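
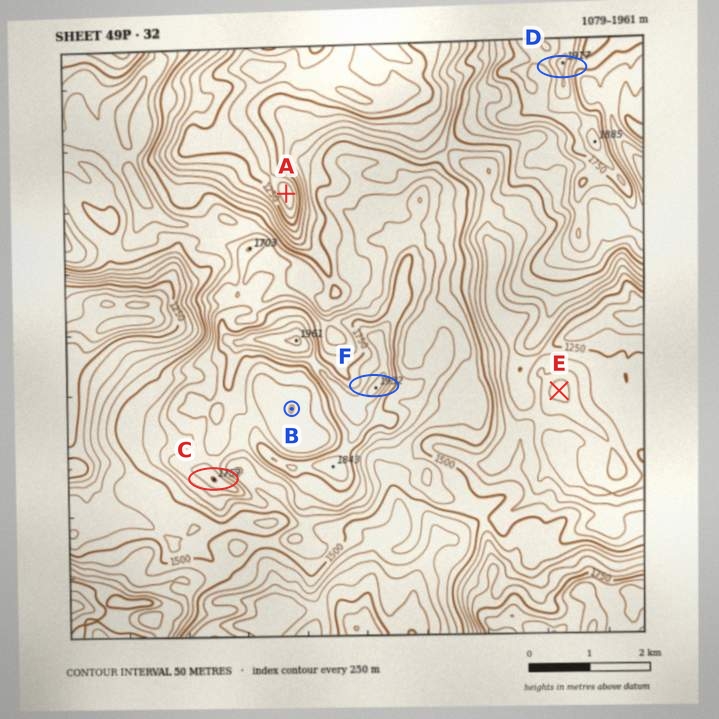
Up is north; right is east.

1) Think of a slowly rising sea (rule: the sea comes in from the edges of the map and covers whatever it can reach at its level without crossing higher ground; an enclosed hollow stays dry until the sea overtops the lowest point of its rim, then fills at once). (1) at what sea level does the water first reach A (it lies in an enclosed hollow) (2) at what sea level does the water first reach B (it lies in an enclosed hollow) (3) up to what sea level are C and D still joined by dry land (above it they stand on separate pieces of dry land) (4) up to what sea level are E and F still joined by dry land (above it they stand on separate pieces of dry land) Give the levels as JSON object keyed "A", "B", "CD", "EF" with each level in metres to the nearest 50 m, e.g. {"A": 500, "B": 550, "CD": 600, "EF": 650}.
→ {"A": 1200, "B": 1700, "CD": 1450, "EF": 1350}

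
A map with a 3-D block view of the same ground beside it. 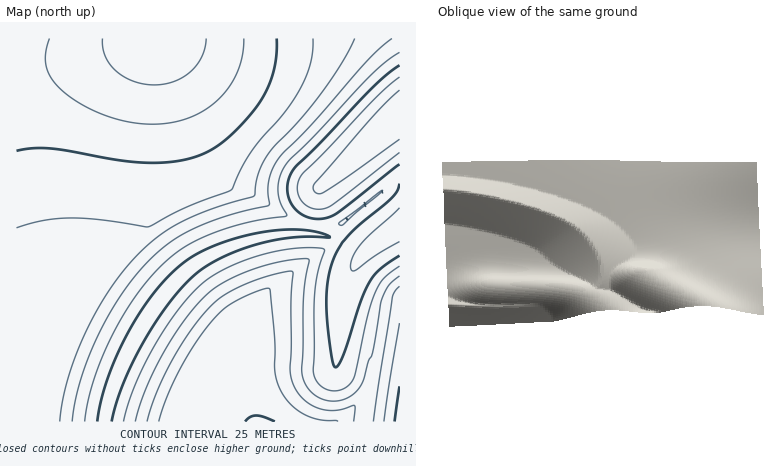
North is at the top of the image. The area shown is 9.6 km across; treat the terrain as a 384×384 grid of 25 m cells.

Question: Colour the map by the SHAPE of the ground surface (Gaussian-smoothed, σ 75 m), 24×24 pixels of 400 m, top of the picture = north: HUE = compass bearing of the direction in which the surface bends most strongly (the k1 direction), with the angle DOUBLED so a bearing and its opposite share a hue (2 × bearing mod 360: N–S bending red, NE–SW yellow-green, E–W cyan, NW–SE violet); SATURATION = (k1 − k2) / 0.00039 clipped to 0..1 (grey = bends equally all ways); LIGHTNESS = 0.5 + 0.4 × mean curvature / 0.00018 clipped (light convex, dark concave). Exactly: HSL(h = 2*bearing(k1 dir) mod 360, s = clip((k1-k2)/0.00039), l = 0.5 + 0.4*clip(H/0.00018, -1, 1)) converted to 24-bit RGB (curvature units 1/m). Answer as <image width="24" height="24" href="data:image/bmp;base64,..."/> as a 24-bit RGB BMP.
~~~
<image width="24" height="24" href="data:image/bmp;base64,Qk32BgAAAAAAADYAAAAoAAAAGAAAABgAAAABABgAAAAAAMAGAAATCwAAEwsAAAAAAAAAAAAAgICAT1t/QVWFgIOLgIWL/+zMj4RxgXxyaX12J05rgYF/gYF/gH5+gHp/gXCChmKEjlR/nE5xrlNVsK5HADkO8Pxtv7KDfX1+gICAbHSBK0x4gISIgIWI9NO3xp1/gXx2gXt2I1RmdYCBgYB/gH5/fXiAemuDe1uJjFCWrVWjun2Yxa2hlsOMAJ1J2s6PfX1+gICAfX+AIUtufoOHgIWHsJWF/djIgnx4gXt4TXN6O3B3gYB/f31/eXaAcGiEZ1iLbFCcjWezvqTE2tLU2NvVJqTHzc6Gfn1+gICAgICALlx0Y3uGgISGgYeH/9fMl395gXt5gHp3IGNldYB/fn1/dnaAaGqEV12JUlmTaWydrpWSz8Gj1caeSl+rtrh2fn1/gICAgICAZHmBLGV2gISFgIWF0pmQ9bWvgnt5gnp5V3x5LXBofX1/d3h/am5+WmF7U1p3Zmh4nZR3zL2E18iOsJdeo69qfn2AgICBgICAf3+AImFtcoOGgIWFgYiG/83MoXp7gnl5gXh4L25gTHtueHh/bG1/W2B+U1h8Y2V+l5B8ybyH2MqOtKVvd6Rmf32BgYCBgYCBgYCBWXyAMHR5gIWFgYWFuoeK/8zShHh6gnd5gHJ2ImBETHhdbW6AXWGAU1mAX2OClIx/xbeJ2MePvK16aJR6f32DgYCBgYCBgYCBf3+BJG9vaYaGgYaGgYaG87TA5parg3Z6gnF5fmR2LWQwHlsfSXd0U1yCXGSGkYCEwK6M2L+Qyq19dY9TY3ZQgYCCgYCCgYCCgYCCa4KCInBofoeHgYeHgoOM/8zfz4Cmg218g2mAgnGDZH1mG1giE1AuUmyFfH+Pt6KP1rGT0p1+sWBQaDc1gYCCgYCCgYCCgYCCgYCCQX10PIBygYiIgYmIloSS/8zs6IzaiHCJgnSDgHWDfnWCPHNQAjEUS4l0qZaR0KGY2YeJyV+DpGKOgoCDgYCDgYCDgYCDgICDf4CDKXRfU4h2gYqJgo2JhZSN7rHu98z/0JbpjnWegHWGfHSDW312AzANFnMTvZWM1pax2Ii9yYC7goCDgYCDgYCDgICDgICDgICEeoKEI3FOVotvgo6Jg46HhIqEkYWUyZ3g58z/4Mz/2cz/ysb9wsz9jev/EnrHwpKx1ZHH2Y/OgoCDgYGDgYGDgIGEgIGEgICEf4CFeYOFKXVDPIVKgIqChYiFhoeFh4aEiIWDjIKFmjtHVREAVjkAR08AADMLTptouoWy0IfEgoGDgYGDgYKDgIKEgIGEgIGFf4CFf3+FfX6FSH9PJ24iVYJHgIZ5h4SBiHBtYA8fdwIlx4aj1snIysS7WaFqADMOHXE3sGudgoGCgYKDgYODgIOEgIKEf4GFf4CFfn6Ff36GgH2GeHmFV31KTWsqZGEoYSEfdzuWg3e7wLrQ4tvh16HFxYmvo3SOADMRBywYgoKBgYOBgIOCgISEf4OEf4KEfoCFfX6Ffn2Ff3yGf3uGfXiGdXGHZGaJVmORUXCjcZi1qr/DyZ+82Y++2ZG8yIiupnuWADMwgYN/gIN/f4SAf4SCf4SDfoOEfYGEfX6EfHyEfnuFf3qFfXiFdnSFanGGXHeLVI6XXaqaepeKpHmUxYOr2I+52pG7yoiuR1algYR9f4R+foR+foR/fYOBfYOCfIGDfH6Ce3uCfXqDfnqDfnmDeXaCcXeCZoGEWot+V4psYHlodYBzn3yPwoSn14+42pG8zIeygIV7f4V8fYV8fIR8fIN+e4J/e4GBe36AenqAe3mAfXmBf3mBfXiBd3h+cH98ZYFwXHpkWHpjXnxocYF0m36Nv4am1ZC52pHAgIZ6f4Z6fYV6e4R6eoJ6eoF8en99eX1+eXp9enh+fHh+f3h/f3h/fnl9eHx4cXtxZ3trXXxmV3xjXH5nb4Jzl4CLuoin0pG9gId4foZ4fYV4e4R4eYJ4eIB4eH16eHx7eHl6eXd7e3d8fXd8fnd8f3h6fnl4fHx3cn1xZ31rXH5mVn9jWoFla4Vxk4KIso2ogId3f4d3fYV3e4N3eYF2d352dnx2dnp3d3h4d3Z4eXZ4e3Z4fHZ4fnd4f3l4f3x4fH93cn9xZ39rXIBlVYFhV4RiZYtrgJR/gId3f4d2foV2fIN2eoB1eH11dnt1dXh1dXd1dnZ1d3V1eXV1e3Z2fXh2f3p3gXx4gYB4fIF3coFxZ4JqXIJjVYVdVIpZXpVagYd3gIZ3f4V2fYJ1e4B1eX10d3p0dXd0dXZ0dXV0dnV0d3Z0end1fHl2f3x3gX54goF5goN5fIN3c4NxaIRpXoVgVolVXY9R"/>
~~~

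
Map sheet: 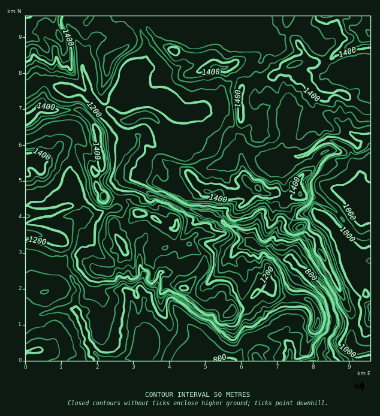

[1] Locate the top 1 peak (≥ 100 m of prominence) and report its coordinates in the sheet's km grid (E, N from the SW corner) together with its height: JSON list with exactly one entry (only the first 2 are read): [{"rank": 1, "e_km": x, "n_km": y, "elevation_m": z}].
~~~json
[{"rank": 1, "e_km": 6.46, "n_km": 4.81, "elevation_m": 1514}]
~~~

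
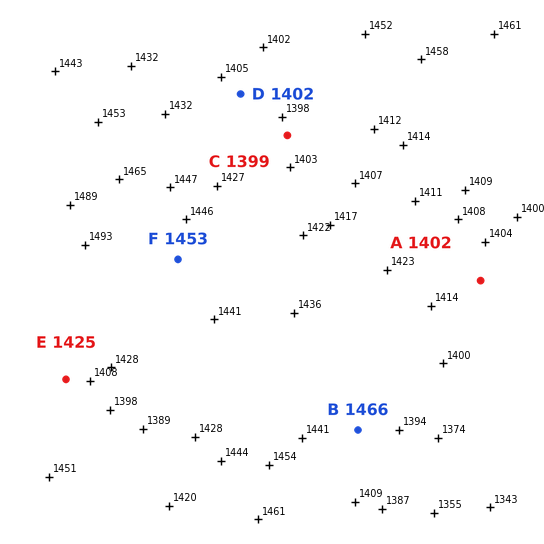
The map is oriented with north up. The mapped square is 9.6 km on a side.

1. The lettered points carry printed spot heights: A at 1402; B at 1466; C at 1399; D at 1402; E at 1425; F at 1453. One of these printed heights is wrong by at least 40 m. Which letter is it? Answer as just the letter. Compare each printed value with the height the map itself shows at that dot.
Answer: B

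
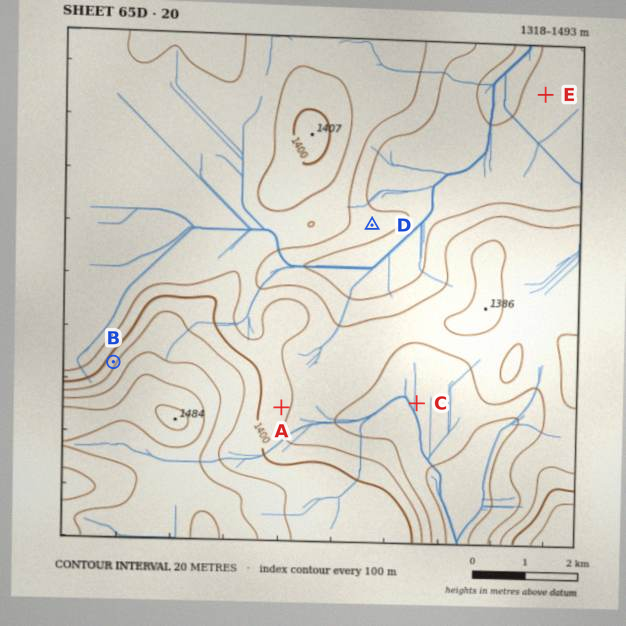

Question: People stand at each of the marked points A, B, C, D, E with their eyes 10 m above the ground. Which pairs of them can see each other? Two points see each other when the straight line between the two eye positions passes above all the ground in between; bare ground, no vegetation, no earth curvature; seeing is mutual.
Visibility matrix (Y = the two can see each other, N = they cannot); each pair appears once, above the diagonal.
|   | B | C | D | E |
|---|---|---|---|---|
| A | N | Y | Y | Y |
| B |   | N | N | N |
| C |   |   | N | N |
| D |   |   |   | Y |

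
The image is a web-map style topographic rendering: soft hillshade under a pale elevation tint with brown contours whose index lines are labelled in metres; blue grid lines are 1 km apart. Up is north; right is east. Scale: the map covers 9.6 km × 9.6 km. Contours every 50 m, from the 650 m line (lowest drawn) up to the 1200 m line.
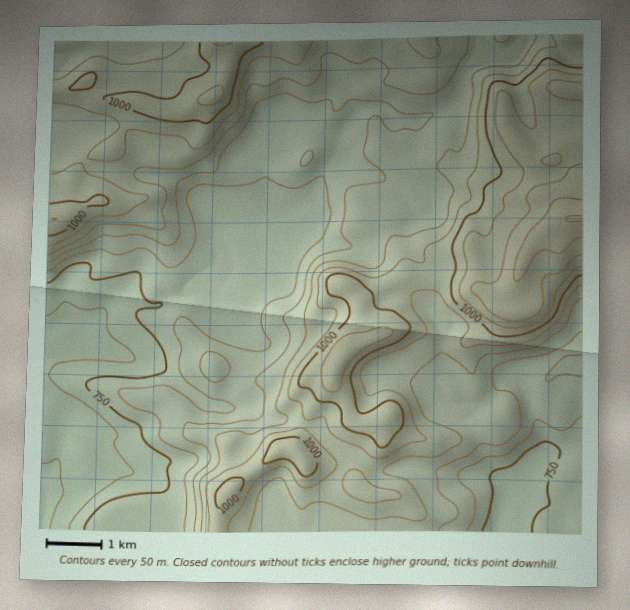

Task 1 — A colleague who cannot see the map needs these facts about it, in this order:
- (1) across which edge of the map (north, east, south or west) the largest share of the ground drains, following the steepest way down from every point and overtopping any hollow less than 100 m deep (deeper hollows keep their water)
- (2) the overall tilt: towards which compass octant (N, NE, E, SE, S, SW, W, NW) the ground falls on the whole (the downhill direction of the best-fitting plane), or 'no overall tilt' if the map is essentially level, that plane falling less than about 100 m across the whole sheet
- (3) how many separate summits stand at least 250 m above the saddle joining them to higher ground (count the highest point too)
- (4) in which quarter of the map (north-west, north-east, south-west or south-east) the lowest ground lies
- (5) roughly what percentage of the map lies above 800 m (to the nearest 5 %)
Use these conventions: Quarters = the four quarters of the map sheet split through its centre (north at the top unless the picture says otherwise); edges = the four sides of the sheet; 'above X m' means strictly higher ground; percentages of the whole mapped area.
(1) The largest share of the runoff leaves by the western edge.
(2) Overall the map slopes down towards the south-west.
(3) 1 summit rises at least 250 m above its surroundings.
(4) Look to the south-west quarter for the lowest ground.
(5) Roughly 75 % of the ground is higher than 800 m.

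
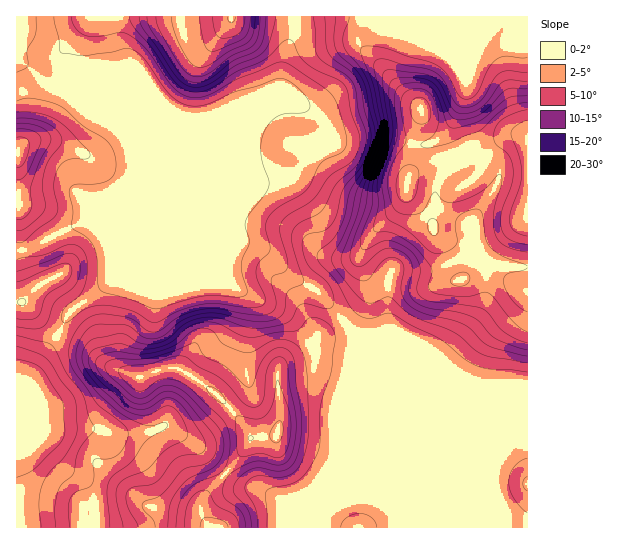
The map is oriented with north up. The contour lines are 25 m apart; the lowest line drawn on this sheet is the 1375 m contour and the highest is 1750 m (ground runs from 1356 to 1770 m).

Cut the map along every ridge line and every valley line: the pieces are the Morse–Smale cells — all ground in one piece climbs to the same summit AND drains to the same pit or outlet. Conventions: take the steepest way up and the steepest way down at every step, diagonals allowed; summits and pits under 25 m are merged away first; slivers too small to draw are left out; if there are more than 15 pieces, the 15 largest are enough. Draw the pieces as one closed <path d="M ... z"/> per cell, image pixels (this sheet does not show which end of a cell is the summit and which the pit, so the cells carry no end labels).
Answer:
<path d="M527 16l-164 1 47 18 35 18 15 17 7 11 0 6-14 35-14 19 0 8 6 17-10 27 0 9 4 7-4-1-6 4-24 25-16 40-1 52-17 6-14-1 113 47 17 4 41 0z"/><path d="M131 149l2 32-4 18-1 44-3 8-10 26-47 37-11 21 28 12 25 20 28 10 28-9 11 0 38 25 22 24 14 22 23-3 3-3 3-11 0-23-3-13 2-19 4-6 22-10 6-6-22-28-36-21-36-17-30-28-9-4-6-6-31-76z"/><path d="M59 336l-2 0-8 10-20 35-13 8 1 40 74-1 20 5 23 0 33-6 28 17 42 39 25 6 24 14 9-2 18-11 19-27 15-33 2-73-4-2-23-3-11-7-28 16-6 12 3 26 0 23-3 11-3 3-23 3-20-30-16-16-28-20-10-5-11 0-28 9-28-10-25-20z"/><path d="M353 331l0 12-4 14 0 46 48 115 2 9 128 1 1-142-9-2-32 1-13-2-111-46z"/><path d="M310 109l-2 1 5 5 4 10 0 13-10 20-16 17-5 2-32 7-16 0-16-5-91-39-5-1-1 2 8 10 74 74 1 10-10 10 7 0 14 6 14-7 17 0 13 5 8 6 20 21 24 13 30 34 15-16 8-14 0-8-8-22 3-14 8-14 26-25 8-13 4-22 2-32-30-7-43 3z"/><path d="M114 89l-42 1 12 9 4 8 9 9 13 7 16 16 112 45 16 0 37-9 16-17 10-20 0-13-4-10-8-8-22-15-10 1-43 20-11 0-17 6-15 0z"/><path d="M347 425l-15 38-15 22-7 8-19 10-5 0-24-14-25-6-42-39-28-17-33 6-23 0-20-5-74 1-1 2 21 9 32 32 18 11 8 16 0 29 223 0 2-10 28-67z"/><path d="M295 16l-177 0 1 21 6 28-34 18-19 6 42 0 73 30 15 0 17-6 11 0 50-22 5-38 10-19z"/><path d="M21 63l-5 0 0 88 3 28 0 24-3 2 0 45 15-2 40-21 20-8 11 4 13 0 4 2 7-1 3-5 4-54-2-15-7-13-14-14-13-7-9-9-4-8-10-8-17-3-12-5z"/><path d="M346 16l-50 1 4 4-4 0-1 13-10 19-5 38 35 22 9 9 5 9 9 8 43-3 30 8 10-29 0-6-28-27-32-36-2-12 4-16z"/><path d="M93 219l-22 8-40 21-15 3 0 51 7 1 32 32 4-1 9-20 6-6 19-12 22-19 13-34-1-20-8 2-4-2-13 0z"/><path d="M366 17l-3 1-4 16 2 12 32 36 28 27 0 6-9 28 10 2 11-2 14-12 6-9 12-28 2-13-11-16-15-14-31-16z"/><path d="M439 139l-10 5-18 1-2 30-4 22-8 13-26 25-8 14-3 14 8 22 0 8-8 14-15 15 6 9 6 2 14 2 17-6 0-46 12-37 9-15 20-19 8-5-2-5 1-16 9-17-6-20z"/><path d="M250 244l-17 0-14 7-14-6-11 0-10 4 33 30 36 17 36 21 22 28 8-10 8-2 17-10-29-34-24-13-20-21z"/><path d="M17 432l-1 95 78 1 2-21-4-16-5-8-18-11-32-32z"/>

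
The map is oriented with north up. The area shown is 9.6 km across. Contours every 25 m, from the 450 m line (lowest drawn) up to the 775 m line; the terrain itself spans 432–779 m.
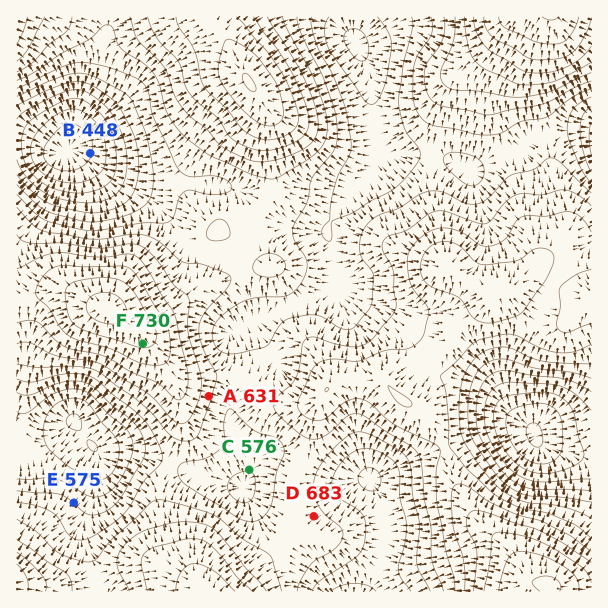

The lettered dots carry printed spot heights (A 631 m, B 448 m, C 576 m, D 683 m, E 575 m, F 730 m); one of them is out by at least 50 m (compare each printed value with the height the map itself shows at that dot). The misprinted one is D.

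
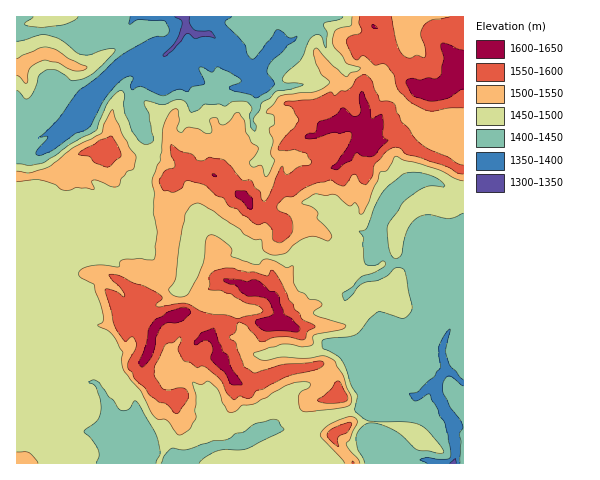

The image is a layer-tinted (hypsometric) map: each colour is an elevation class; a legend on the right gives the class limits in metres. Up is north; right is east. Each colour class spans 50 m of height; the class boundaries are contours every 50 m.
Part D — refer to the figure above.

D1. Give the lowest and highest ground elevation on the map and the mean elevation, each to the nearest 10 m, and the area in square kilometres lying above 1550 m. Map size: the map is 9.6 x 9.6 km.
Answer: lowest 1330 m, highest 1650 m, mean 1490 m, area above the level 16.9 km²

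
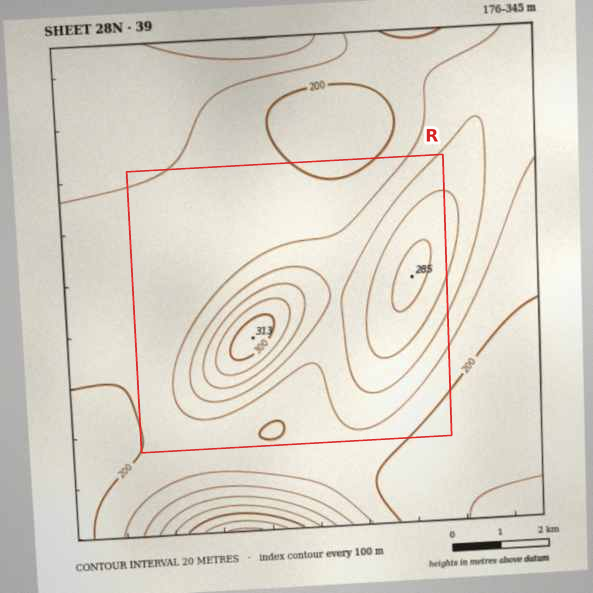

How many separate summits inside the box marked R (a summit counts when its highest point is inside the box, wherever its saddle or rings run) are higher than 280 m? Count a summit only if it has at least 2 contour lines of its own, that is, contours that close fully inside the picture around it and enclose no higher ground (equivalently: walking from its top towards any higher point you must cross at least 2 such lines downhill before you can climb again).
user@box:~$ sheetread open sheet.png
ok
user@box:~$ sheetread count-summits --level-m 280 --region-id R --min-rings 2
2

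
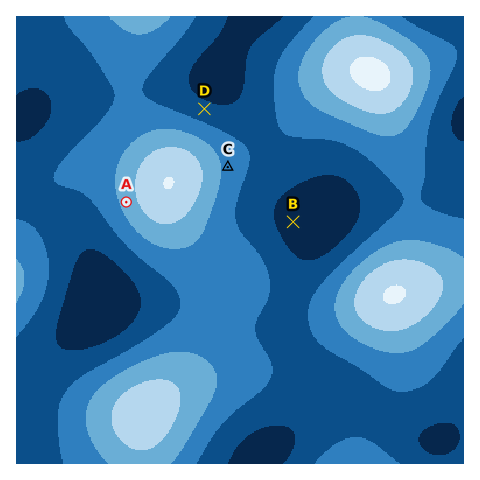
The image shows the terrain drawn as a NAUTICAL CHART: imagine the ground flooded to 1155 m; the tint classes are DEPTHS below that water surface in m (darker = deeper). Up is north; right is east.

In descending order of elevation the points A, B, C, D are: A C D B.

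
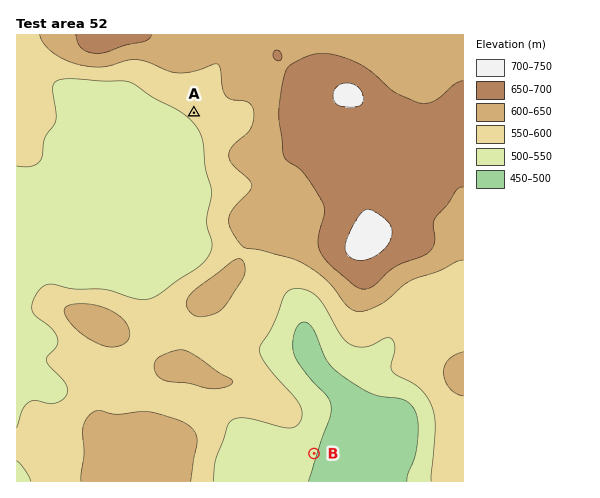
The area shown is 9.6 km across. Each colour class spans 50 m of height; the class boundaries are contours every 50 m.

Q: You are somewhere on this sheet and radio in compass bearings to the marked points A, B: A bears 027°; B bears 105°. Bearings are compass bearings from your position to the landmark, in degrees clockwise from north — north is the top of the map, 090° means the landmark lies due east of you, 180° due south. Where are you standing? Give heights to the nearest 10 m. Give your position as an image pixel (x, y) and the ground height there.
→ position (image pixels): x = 56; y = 384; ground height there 550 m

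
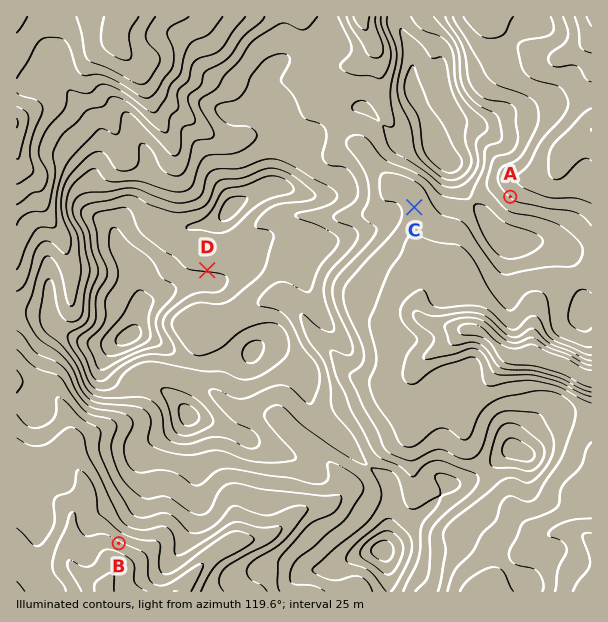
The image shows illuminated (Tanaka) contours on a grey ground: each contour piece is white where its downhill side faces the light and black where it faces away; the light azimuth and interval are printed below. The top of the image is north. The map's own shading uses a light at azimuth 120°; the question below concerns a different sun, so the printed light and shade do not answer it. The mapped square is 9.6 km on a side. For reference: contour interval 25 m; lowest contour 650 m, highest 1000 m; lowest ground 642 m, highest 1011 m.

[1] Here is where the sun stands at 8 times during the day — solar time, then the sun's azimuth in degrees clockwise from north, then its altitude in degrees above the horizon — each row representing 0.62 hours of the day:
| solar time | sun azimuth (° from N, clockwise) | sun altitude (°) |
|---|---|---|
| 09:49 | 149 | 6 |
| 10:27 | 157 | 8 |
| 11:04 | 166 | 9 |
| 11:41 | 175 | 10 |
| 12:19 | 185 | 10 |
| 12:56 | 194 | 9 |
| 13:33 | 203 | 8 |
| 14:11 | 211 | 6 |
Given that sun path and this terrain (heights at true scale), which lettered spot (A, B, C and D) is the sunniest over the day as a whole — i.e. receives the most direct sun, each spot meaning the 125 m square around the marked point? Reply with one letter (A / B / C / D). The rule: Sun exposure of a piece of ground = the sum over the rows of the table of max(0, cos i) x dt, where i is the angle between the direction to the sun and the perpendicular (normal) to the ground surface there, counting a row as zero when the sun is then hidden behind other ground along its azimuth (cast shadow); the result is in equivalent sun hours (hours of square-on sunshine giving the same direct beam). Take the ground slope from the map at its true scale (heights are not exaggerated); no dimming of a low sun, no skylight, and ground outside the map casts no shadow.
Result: B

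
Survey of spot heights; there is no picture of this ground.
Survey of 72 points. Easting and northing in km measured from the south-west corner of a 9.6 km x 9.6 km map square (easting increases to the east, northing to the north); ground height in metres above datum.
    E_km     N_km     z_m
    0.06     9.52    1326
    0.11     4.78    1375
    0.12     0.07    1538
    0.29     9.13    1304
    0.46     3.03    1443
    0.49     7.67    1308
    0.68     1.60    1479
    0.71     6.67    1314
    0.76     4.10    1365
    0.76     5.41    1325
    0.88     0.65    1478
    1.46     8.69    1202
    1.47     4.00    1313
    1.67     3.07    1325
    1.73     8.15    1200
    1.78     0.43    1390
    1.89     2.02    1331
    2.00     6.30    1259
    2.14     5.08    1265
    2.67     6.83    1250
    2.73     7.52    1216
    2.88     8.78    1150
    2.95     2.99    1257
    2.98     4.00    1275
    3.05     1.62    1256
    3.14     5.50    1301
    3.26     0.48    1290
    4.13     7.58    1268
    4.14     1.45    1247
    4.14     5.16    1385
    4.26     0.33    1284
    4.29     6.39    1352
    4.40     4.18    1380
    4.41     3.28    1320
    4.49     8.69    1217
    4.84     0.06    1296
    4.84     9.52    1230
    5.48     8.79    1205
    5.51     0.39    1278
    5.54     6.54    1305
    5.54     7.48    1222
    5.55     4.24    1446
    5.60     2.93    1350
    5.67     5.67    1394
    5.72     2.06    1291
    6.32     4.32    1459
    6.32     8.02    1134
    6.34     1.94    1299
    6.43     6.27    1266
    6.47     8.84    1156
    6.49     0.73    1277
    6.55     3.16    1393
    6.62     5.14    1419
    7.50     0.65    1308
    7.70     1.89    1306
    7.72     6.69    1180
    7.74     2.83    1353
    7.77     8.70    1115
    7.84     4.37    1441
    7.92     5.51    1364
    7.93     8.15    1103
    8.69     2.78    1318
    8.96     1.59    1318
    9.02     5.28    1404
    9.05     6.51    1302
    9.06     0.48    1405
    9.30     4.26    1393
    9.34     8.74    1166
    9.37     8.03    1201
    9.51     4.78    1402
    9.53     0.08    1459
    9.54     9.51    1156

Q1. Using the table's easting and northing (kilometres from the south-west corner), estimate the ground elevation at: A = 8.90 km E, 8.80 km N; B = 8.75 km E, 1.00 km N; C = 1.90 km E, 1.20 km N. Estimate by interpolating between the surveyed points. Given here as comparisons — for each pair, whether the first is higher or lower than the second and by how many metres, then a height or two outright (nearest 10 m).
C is higher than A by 200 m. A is lower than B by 200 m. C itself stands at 1350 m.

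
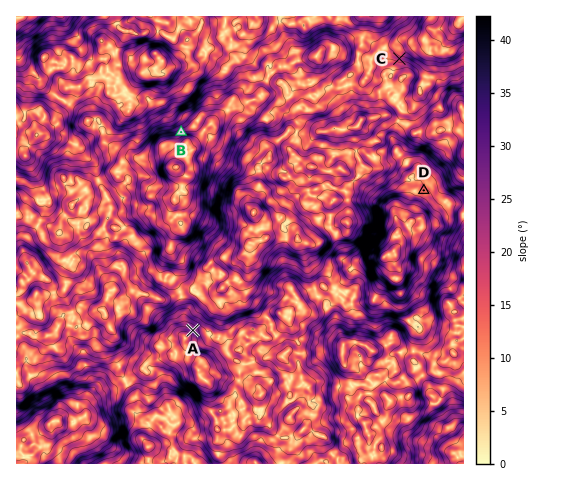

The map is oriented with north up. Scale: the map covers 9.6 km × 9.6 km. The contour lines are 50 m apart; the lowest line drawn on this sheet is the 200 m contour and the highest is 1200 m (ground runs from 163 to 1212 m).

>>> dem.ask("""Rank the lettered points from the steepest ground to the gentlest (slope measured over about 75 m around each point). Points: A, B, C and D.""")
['B', 'A', 'C', 'D']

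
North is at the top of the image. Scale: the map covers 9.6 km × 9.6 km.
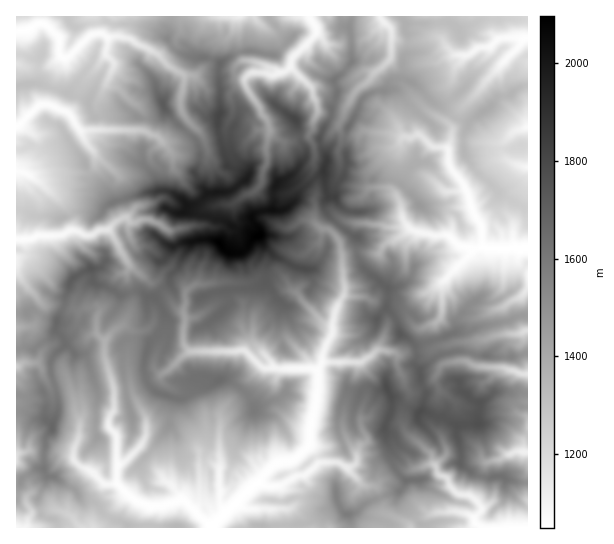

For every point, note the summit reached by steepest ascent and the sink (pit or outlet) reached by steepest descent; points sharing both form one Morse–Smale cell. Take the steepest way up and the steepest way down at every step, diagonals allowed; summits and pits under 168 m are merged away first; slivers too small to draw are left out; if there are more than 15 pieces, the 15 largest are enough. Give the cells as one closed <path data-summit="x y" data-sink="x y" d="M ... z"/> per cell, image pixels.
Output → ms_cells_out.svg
<path data-summit="259 235" data-sink="211 527" d="M323 173l-21 15-6 11-11 10-15 0-15 4-3 4 0 4 7 10 0 4-5 2-11 14-14 1-11-11-9-2-18 2-14 28-5 4-3 10-15 14-7 0-8-6-20 4-16-10-8-1-3-5-1-10-19 10-7 18-1 10-8 19 0 4 7 7 2 8-10 9-4 8 0 12 6 24 0 13-5 12 0 7-7 9-1 31 3 6 8 1 18 11 9 12 13 3 11 13 20 8 3 4 221 0 1-6-3-7 2-2 8-2 11-10 29-9 5-5 4-6-8-7-6-9 0-14-6-12-2-14 6-11 2-15 26 14 4-4 2-18-5-10 0-11-4-4 0-19-7-8-9-5-5-17-8-8 1-20-25-22-6-12 0-17-15-10-15-15-2-12 3-7z"/><path data-summit="259 235" data-sink="526 249" d="M402 79l-9 2-8 10-18 4-6 6-8 18-6 10-3 9 3 19-3 17-11 13-8 0 3 7-3 7 2 12 15 15 15 10 0 17 6 12 25 22-1 20 8 8 5 17 15 11 26-6 14-7 10 0 20-7 22-4 11-5 9 0 1-107-27-14-29-29-8-13 0-19 5-11-15-6-23-16-18-18z"/><path data-summit="259 235" data-sink="17 126" d="M41 84l-25 2 1 125 6 0 11 5 16 0 7 3 20-7 10 0 11 4 11-12 6-3 9 20-1 13 8 15 8 7 10-1 9 6 5 0 10-14 9-4 27-4 9 2 11 11 12 0 15-15-18-6-15-11-6 0-32-10 4-5 8-1 11-10-13-20 5-12 0-12-3-8-26-25-6-9-4 7-12 4-11-2-11-8-12 6-20 2-4-6-4-11z"/><path data-summit="259 235" data-sink="310 17" d="M341 16l-71 0 1 5 17 18-13 16-30-4-12 4-13 10 0 49-3 7 2 12 9 33 14 7 5 6-16 12-25 4-9 9-8 1-3 6 31 9 6 0 15 11 20 5 1-5-7-10 0-4 3-4 15-4 15 0 11-10 6-11 22-15 3-16-6-10-1-10 12-23 0-8 5-13-2-14 17-17-1-29-2-4-6-6z"/><path data-summit="259 235" data-sink="30 29" d="M170 16l-153 0-1 69 25-1 33 12 5 0 9 5 3 10 4 6 20-2 12-6 11 8 11 2 12-4 4-7 34 37 1 17-5 12 9 16 3 3 24-2 16-12-5-6-14-7-9-33-2-12 3-7 0-51-14-6-19-1-10-5-9-12z"/><path data-summit="259 235" data-sink="527 527" d="M393 399l-2 15-6 11 0 9 8 17 0 14 6 9 8 7-9 11-29 9-11 10-8 2-2 2 3 13 177-1-1-44-20-3-5-4-19 1-10-4-13-10 1-12-5-17 1-9-12-8-7 0-15-6-4 2z"/><path data-summit="259 235" data-sink="23 239" d="M115 201l-6 3-11 12-11-4-10 0-20 7-7-3-16 0-11-5-7 0 0 82 7 4 6 15 5-1 23 10 7-14 1-10 7-18 17-10 3 1 0 9 3 5 8 1 16 10 20-4 8 6 7 0 15-14 3-10 5-4 14-27-9 1-9 4-11 14-4 0-9-6-12 0-6-6-8-15 1-13z"/><path data-summit="259 235" data-sink="527 38" d="M527 16l-124 0 2 15 3 4 0 15-5 11-2 17 12 5 18 18 23 16 15 6 18-14 11-12 9-1 8-7 13-4z"/><path data-summit="259 235" data-sink="383 22" d="M402 16l-49 0-2 2-2 13 3 11 0 20-17 17 2 14-5 13 0 8-12 23 1 10 6 10-3 10 2 20 7 0 11-13 3-8-3-28 3-9 6-10 8-18 12-9 12-1 8-10 8-3 2-17 5-11 0-15z"/><path data-summit="259 235" data-sink="527 374" d="M463 351l-24 4-19 15 0 11 5 10-3 20 16 6 7 0 13 10 7-3 13 0 2-21 14-11 34 1-1-40-24 4-21-1z"/><path data-summit="259 235" data-sink="527 127" d="M527 85l-12 4-8 7-9 1-11 12-18 13-5 12 0 19 12 18 25 24 24 13 3-1z"/><path data-summit="259 235" data-sink="523 451" d="M521 392l-27 0-14 11-2 21-13 0-8 3-1 7 5 17-1 12 13 10 10 4 19-1 5 4 21 2 0-88z"/><path data-summit="259 235" data-sink="239 17" d="M269 16l-98 0-3 11 0 12 3 6 10 8 12 4 18 2 10 5 12-9 12-4 30 4 13-16-7-5z"/><path data-summit="259 235" data-sink="17 527" d="M43 468l-9 3-18 12 1 45 111-1-2-3-20-8-11-13-13-3-9-12-18-11-8-1z"/><path data-summit="259 235" data-sink="527 331" d="M527 316l-9 0-11 5-22 4-20 7-10 0-14 7-26 6 2 9-1 12 5 3 16-13 20-5 25 5 21 1 24-4z"/>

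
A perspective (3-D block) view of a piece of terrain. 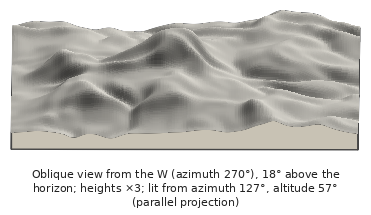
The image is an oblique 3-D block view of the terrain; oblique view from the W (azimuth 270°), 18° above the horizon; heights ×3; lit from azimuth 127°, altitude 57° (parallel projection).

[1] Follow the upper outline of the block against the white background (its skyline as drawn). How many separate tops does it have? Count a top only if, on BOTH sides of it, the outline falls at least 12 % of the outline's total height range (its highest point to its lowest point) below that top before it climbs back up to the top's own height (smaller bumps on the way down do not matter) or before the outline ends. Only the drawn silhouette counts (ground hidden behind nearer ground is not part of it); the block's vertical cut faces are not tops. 1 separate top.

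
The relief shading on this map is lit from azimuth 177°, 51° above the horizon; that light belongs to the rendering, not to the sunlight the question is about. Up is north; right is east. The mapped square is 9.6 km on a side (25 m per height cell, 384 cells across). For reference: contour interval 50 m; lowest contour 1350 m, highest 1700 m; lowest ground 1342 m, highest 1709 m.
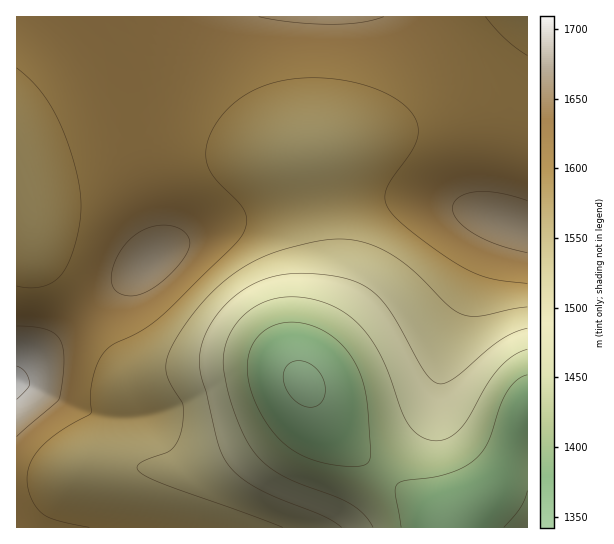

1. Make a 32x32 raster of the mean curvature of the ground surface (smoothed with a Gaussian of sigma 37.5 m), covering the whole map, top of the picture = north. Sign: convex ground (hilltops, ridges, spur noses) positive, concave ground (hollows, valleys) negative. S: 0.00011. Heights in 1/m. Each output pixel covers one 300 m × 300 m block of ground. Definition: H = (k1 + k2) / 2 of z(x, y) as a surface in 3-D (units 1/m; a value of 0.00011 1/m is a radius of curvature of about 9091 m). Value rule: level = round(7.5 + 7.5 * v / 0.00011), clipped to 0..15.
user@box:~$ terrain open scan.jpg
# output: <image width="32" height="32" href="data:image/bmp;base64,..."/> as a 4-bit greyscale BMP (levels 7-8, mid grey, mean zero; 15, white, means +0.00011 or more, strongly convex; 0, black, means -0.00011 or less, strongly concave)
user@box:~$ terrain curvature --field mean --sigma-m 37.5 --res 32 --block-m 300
<image width="32" height="32" href="data:image/bmp;base64,Qk12AgAAAAAAAHYAAAAoAAAAIAAAACAAAAABAAQAAAAAAAACAAATCwAAEwsAABAAAAAAAAAAAAAAABEREQAiIiIAMzMzAERERABVVVUAZmZmAHd3dwCIiIgAmZmZAKqqqgC7u7sAzMzMAN3d3QDu7u4A////AGaJmZmZmYmrzMy6l0M0RURVZ3d3d3eKqZiIh2VTNEMzMzRVVVVXiHdlVVVUVVVDIyESNEREaHdlREREVWiHZDMxESREV5iHZUM0RWeKyoUzUyM1Zoqph2VERFV4rOymIJdVa+7supdlQzRFea3tpgDKrsh7//qHVDIjRWis7bYA/+cxJomslUIREjRorOy3AP2nUhVnh2UhABE0aKzMyCDduFNFV3ZTIQASNWisq8pQvLl1Z2ZmQyERI0Z5qpu7c5qph4mIZUMhIjRniaiau5VniZqsqXZDIjRWeJl3iZqXVVebztuXVDNFZ3iGZniJiDNGm97+yoZVVniHVFZ3iIkzNYrN/+25h3iZdERWeImqQ0V5rN7/7Luqp2VWeJqrvERWeJmrzdzLqpmIiJq8zd1VVneIiaqqqqq6qqq83d3MVWd4d3eIiIiZqqqrvMzLqVVniId3d2Zmd3iImaqqmYdWeIiId3ZlVVVVZmd4iHdmVniIiIh3ZlVEREVWZ3d2ZlZ4mIiIh3ZlVURVVmd3d3dXiIiIiIh3dmVVVmZ3d3d3Z4iIiIiIh3dmZmZ3d4iHd3iIiIiIiIh3d3d3d4iIiIiIiIiIiIiId3d3d3iIiIiIiIiIh3d4d3d3d3d4iIiIiIiIiHd3d3d3d3d3iIiIiIiIiId3d3d3d3d3iIiIiIiZ"/>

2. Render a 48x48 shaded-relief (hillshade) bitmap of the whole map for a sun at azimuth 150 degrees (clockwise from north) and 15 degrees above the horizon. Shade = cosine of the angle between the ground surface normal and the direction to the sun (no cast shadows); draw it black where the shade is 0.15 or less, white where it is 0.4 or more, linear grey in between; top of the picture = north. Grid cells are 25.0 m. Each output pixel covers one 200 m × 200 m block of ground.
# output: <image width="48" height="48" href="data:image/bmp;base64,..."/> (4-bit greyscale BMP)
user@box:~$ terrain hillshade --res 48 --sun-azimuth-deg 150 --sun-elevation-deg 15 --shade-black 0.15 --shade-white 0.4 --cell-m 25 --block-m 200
<image width="48" height="48" href="data:image/bmp;base64,Qk32BAAAAAAAAHYAAAAoAAAAMAAAADAAAAABAAQAAAAAAIAEAAATCwAAEwsAABAAAAAAAAAAAAAAABEREQAiIiIAMzMzAERERABVVVUAZmZmAHd3dwCIiIgAmZmZAKqqqgC7u7sAzMzMAN3d3QDu7u4A////AHZlVVREREREREREQzMzM0RWeImIdmVDInZlVUREREREREREMzIiIzRWeImYh2VEM3dlVERERERERERDMyIiIjRVZ4mZmHZVRId2VVVVVVVVVVREMyIiIjRVZ4maqYh2VJh3ZlVVVmZmZlVUQzMiMzRWd4mqqpmGVamYd2Zmd3d3dmZVREMzM0RWd4mru6mHZbupmIh4iIiIh3ZmVUREREVWd4mru7qXZcy7qpmIiZmYiId2ZVVEREVWZ4mau7uYZd3Mu6mZmZmZmIh3ZlVUREVVZ3iau7uoZd3dy7qZmZmZmIh3ZmVURERVZneJq7upds3dy6mHd3iZmYiHdmVVRERVVmeJq7u6h7zMuph2VWZ4iYiHd2ZVVURVVWd4mrzLmKu7qph2ZmZneIiId3ZmVVVVVWZ4mrzMuomaqqmHdmZ3eImYiHd2ZlVVVWZ4mrzdy2eJmqqYh3eIiJmZmYh3dmZmZmZ4mrze3VZ4maqpmZmZmaqqqZmIh3ZmZmZ3ibze7kVniaqqqqqqqqu7qqqZiHd2ZmZ3iaze7jRWeJqqq7u7u7u7u7qpmIh3dmZ3iavN7jNFZ4mqu7zMzMzMzLuqqZiHd2Z3iJrN3jM0Vniaq8zd3d3d3Mu6qZiHd2Z3iJq83TM0RWeJq8zd7u7t3cy7qpmHd3d3eJq7zTMzRFZ4mrze7u7u7dzLupmId3d3iJmrzEQzNEVniavN7v/+7dzLuqmId3d4iJmrvFRERERWeJq83u7u7t3LuqmYiIiIiZmqu1VURERFVnirzd7u7dzLuqmZiIiImZmqqmZVRERERWeJq83d3cy7uqqZmZiJmZmZmWZVVERERFZniau8y7u6qqqpmZmZmZmZmGZlVUREREVWeImaqqqqqqmZmYiIiIiIh2ZmVVRERERVZneIiZmZmZmYiIh3d3d3dmZmVVVURERVVmZ3d3d4iIiHd3dmZmZmZWZmZlVVVVVVVWZmZmZmZmZmZmZVVVVVVWZmZmZlVVVVVmZmZmZmZmVVVVVURERVVWZmZmZmZmZmZmZmZmVVVVVVREREREREVWZmZmZmZmZmZ3d2ZmZlVVVURERERERVVWZmZmZmZnd3d3d3d2ZmZVVVVERERVVVVWZmZmZmd3d3d4iIh3d3ZmZVVVVVVVVVZmZmZmZnd3d3iIiIiIh3d3ZmZmVVVmZmZmZmZmZnd3d3iIiIiIiIh3d3ZmZmZmZmZndmZmZ3d3d3iIiJmZmIiIh3d3ZmZmZmZnd3Zmd3d3d3iIiJmZmZiIiHd3d3d2ZmZnd3d3d3d3d3eIiJmZmZmIiIh3d3d3d2Znd3d3d3d3d3eIiImZmZmYiIiHd3d3d2Znd3d3d3d3d3eIiImZmZmZiIiId3d3d2Znd3d3d3d3d3d4iIiZmZmZmIiIh3d3d2Znd3d3d3d3d3d4iIiZmZmZmYiIiHd3d2Znd3d3d3d3d3d4iIiZmZmZmZiIiId3dmZnd3d3d3d3d3d4iIiZmZmZmZmYiId3dmZnd3d3d3d3d3d3iIiJmZmZmZmZiIh3dmZg=="/>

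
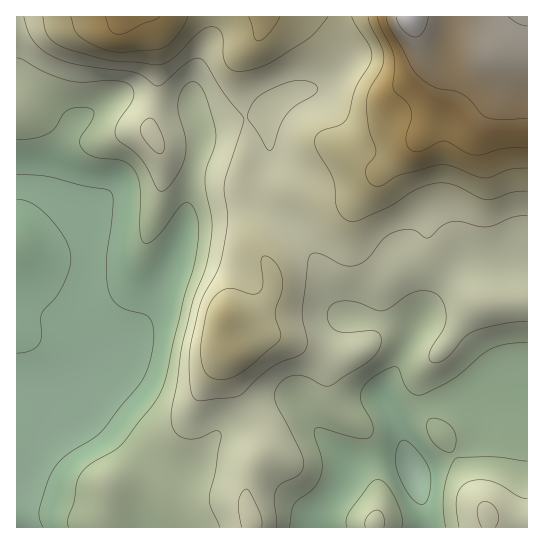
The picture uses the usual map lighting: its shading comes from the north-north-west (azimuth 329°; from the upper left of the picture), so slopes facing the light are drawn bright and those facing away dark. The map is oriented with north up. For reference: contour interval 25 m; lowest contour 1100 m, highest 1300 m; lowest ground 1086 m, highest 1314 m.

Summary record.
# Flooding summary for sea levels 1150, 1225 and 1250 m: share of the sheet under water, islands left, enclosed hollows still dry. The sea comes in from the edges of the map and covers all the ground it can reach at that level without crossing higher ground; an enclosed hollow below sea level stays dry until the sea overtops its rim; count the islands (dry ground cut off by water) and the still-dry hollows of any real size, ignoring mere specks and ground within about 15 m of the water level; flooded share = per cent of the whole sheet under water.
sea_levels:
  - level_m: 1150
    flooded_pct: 46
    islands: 0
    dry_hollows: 0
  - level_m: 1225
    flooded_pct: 89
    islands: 0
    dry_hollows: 0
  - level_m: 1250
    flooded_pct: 93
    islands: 0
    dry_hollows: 0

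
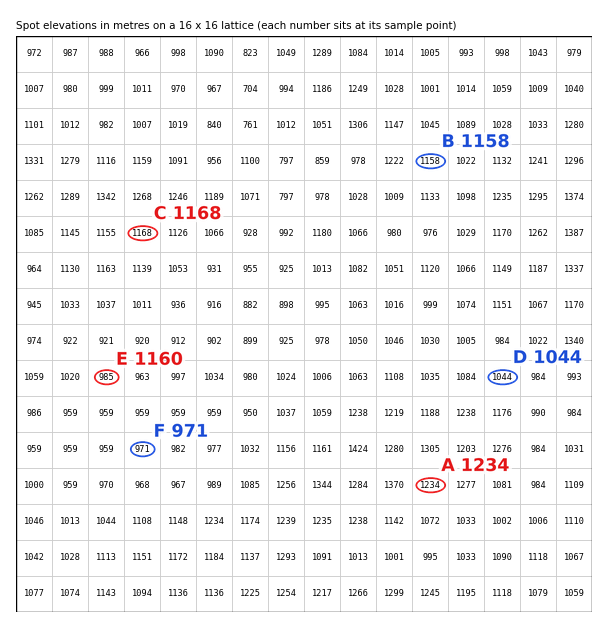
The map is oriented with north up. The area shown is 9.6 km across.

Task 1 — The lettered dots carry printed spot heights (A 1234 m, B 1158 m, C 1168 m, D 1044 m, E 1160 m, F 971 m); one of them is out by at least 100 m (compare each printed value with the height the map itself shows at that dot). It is E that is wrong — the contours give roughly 985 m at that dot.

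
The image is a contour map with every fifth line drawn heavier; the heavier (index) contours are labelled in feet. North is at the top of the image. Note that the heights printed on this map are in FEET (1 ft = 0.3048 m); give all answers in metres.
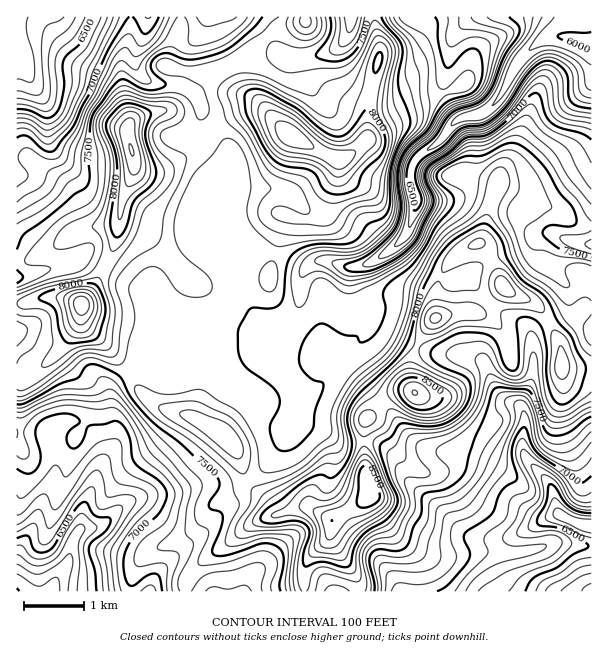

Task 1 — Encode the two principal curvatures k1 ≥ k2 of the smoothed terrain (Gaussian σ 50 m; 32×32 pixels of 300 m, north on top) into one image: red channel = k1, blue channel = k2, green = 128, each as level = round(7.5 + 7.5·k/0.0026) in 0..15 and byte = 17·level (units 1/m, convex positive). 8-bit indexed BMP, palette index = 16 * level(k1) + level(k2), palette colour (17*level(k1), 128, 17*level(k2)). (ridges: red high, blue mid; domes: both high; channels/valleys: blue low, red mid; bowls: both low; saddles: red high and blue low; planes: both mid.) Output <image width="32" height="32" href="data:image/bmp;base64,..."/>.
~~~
<image width="32" height="32" href="data:image/bmp;base64,Qk02CAAAAAAAADYEAAAoAAAAIAAAACAAAAABAAgAAAAAAAAEAAATCwAAEwsAAAABAAAAAAAAAIAAABGAAAAigAAAM4AAAESAAABVgAAAZoAAAHeAAACIgAAAmYAAAKqAAAC7gAAAzIAAAN2AAADugAAA/4AAAACAEQARgBEAIoARADOAEQBEgBEAVYARAGaAEQB3gBEAiIARAJmAEQCqgBEAu4ARAMyAEQDdgBEA7oARAP+AEQAAgCIAEYAiACKAIgAzgCIARIAiAFWAIgBmgCIAd4AiAIiAIgCZgCIAqoAiALuAIgDMgCIA3YAiAO6AIgD/gCIAAIAzABGAMwAigDMAM4AzAESAMwBVgDMAZoAzAHeAMwCIgDMAmYAzAKqAMwC7gDMAzIAzAN2AMwDugDMA/4AzAACARAARgEQAIoBEADOARABEgEQAVYBEAGaARAB3gEQAiIBEAJmARACqgEQAu4BEAMyARADdgEQA7oBEAP+ARAAAgFUAEYBVACKAVQAzgFUARIBVAFWAVQBmgFUAd4BVAIiAVQCZgFUAqoBVALuAVQDMgFUA3YBVAO6AVQD/gFUAAIBmABGAZgAigGYAM4BmAESAZgBVgGYAZoBmAHeAZgCIgGYAmYBmAKqAZgC7gGYAzIBmAN2AZgDugGYA/4BmAACAdwARgHcAIoB3ADOAdwBEgHcAVYB3AGaAdwB3gHcAiIB3AJmAdwCqgHcAu4B3AMyAdwDdgHcA7oB3AP+AdwAAgIgAEYCIACKAiAAzgIgARICIAFWAiABmgIgAd4CIAIiAiACZgIgAqoCIALuAiADMgIgA3YCIAO6AiAD/gIgAAICZABGAmQAigJkAM4CZAESAmQBVgJkAZoCZAHeAmQCIgJkAmYCZAKqAmQC7gJkAzICZAN2AmQDugJkA/4CZAACAqgARgKoAIoCqADOAqgBEgKoAVYCqAGaAqgB3gKoAiICqAJmAqgCqgKoAu4CqAMyAqgDdgKoA7oCqAP+AqgAAgLsAEYC7ACKAuwAzgLsARIC7AFWAuwBmgLsAd4C7AIiAuwCZgLsAqoC7ALuAuwDMgLsA3YC7AO6AuwD/gLsAAIDMABGAzAAigMwAM4DMAESAzABVgMwAZoDMAHeAzACIgMwAmYDMAKqAzAC7gMwAzIDMAN2AzADugMwA/4DMAACA3QARgN0AIoDdADOA3QBEgN0AVYDdAGaA3QB3gN0AiIDdAJmA3QCqgN0Au4DdAMyA3QDdgN0A7oDdAP+A3QAAgO4AEYDuACKA7gAzgO4ARIDuAFWA7gBmgO4Ad4DuAIiA7gCZgO4AqoDuALuA7gDMgO4A3YDuAO6A7gD/gO4AAID/ABGA/wAigP8AM4D/AESA/wBVgP8AZoD/AHeA/wCIgP8AmYD/AKqA/wC7gP8AzID/AN2A/wDugP8A/4D/AIaWhYeGmLiEl7h2h4aWlsimdZXIlHaHmId2h4eGdYV2hqeDhYeXqJaEp6eHhnVkt7WG14RzhpeYmJeHl5eIh3aFyZWUuKeYqJeFl7endXSE18imc4anh4eHh5emt8i3x4W2pnKDhZiHhpeGhsfGlnOE2KaGloaHh3aGhoWDpaWBp5XIg6eDhYeHmJiGhbfYxta4xriolpZ1h4eHl5aDgKanhbiVlad1dXWGl4eHloeop2SW2MiUhIeXh3eGuZKluaeGl5eEl5eHh4eGdqaFdYa3hZb5hYOnqJiYh6elcLanqZaGp4WGl4eHh4aHuIZ2dYaWhPaDloZ2h5eHlYCnt5e3doeYh3Z2l4d3l8iohnd3hXSUxIaFc4SEh5eFkciXh7RldYaGdXaXqLi3mIaGd3d3hLjKp4KXqJaEl7eAx6d2t3Z1hpZ0p8enl4d2hoeHh4eEp7ekt8nJuZZ0gmG4uZfJp4Wnl4XHh3aGh3eHiIeHh4aFl7bJyae3p5Kmsqe4h5i3p3V0poZ3d4eHh4d3d4eIh4WFh7eVdIWVk9qSpsmWl4e2laa3hoeHh4eHd3eHh4iIh3V0prV0dYWFyIOV2HWFhpbIp4aGh4d3d4eHh4eHiIeHh3WF1qd1hqandLanhad1htmoloaHd4eHh4eHhoaHh4eHdnS42ca4loSWx4Wox9fW6rd1dneHiJeHh4enhZenpqeXhKeVdoWl2NendaeSg4SExIZ3doeYmIeHmKh0pqeDpce2l7eHdre4dYWGuKiXhnWWt4eHl4eHh3eHppVygZKAcJWWyKeGpZZ1l7anh5eol3XHhYiHd4eHh4aGlqanuLiUcJWnuMm5hnWVc4OIh4inpdiWhod2d4eGl5iop6iHhsiQk7iGpqaFhoaop4d3h4d115Z1h3Z3d4aXmIaGloaG2KRQs5WGtnaHl5iHh3aHh3Wmx5eHhneHd4aFdYenp6jXcJDIpoW4l4eXh3eHppaGhoXopqeWdnd2hpaGdbenhtZgwPrZpqinl5h2h6iVhZeFhviFdpeYdnWGqKjn1ta3yIRwcMe3p6iIh4eHuYSGlabI52R1hoeGdZfJ2Kdkddm41siQoaalx5eHl5indGWGuKna1ciWdoaWuMiodHV2xnWXuLVgcHC2x4Z1h4Z0doWGt6eFppSGl6fIl4SFh4e3loaHxefIkILop3VkhXaHhoa2lIKklpeGlZWFhpeXhre2dZeFp9mmgLfJqIR2h5iXhseUyMmmp6endneGhYWVt9mFl4aGt7dxkcinlYeXh3Z2p6Z0tYV1dqenhpamlHKn6aaWhoWoyLeBgoN1iJd2d3eXt3OnqIZ2daemyMqngMa1ZJaYhYWFtqaFhpg="/>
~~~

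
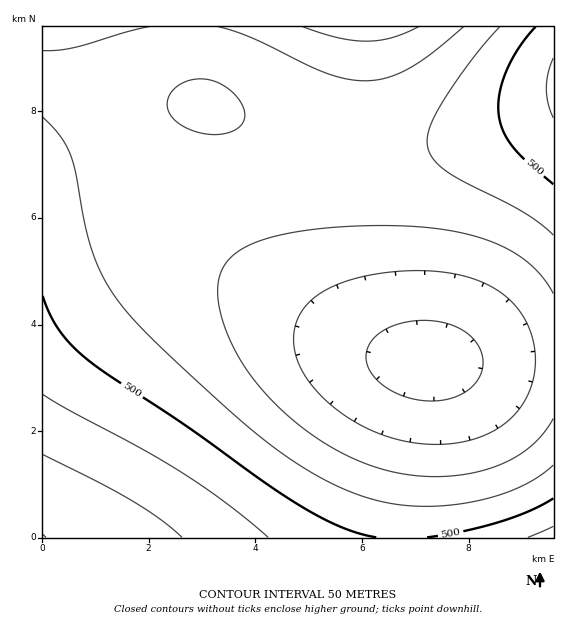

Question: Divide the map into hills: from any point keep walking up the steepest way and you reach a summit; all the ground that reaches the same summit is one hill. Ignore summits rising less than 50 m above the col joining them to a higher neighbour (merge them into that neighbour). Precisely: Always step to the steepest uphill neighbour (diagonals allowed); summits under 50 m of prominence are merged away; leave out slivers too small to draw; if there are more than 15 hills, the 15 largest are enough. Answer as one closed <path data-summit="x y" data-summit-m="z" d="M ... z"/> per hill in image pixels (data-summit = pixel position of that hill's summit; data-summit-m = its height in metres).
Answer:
<path data-summit="43 537" data-summit-m="651" d="M359 26l-317 1 1 511 359-1 3-44 21-130-23-8-8-5-18-19-19-36-11-40-2-20 0-58 12-100z"/><path data-summit="553 87" data-summit-m="557" d="M553 26l-194 1-2 50-12 100 0 58 2 20 11 40 13 28 10 13 14 14 13 8 15 4 131-3z"/><path data-summit="553 537" data-summit-m="571" d="M553 359l-127 4-21 130-2 45 151-1z"/>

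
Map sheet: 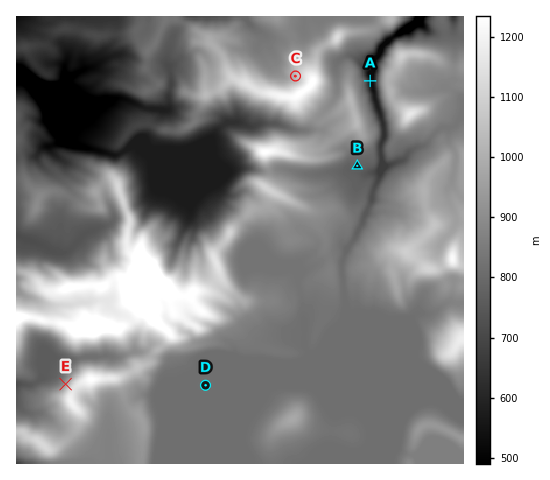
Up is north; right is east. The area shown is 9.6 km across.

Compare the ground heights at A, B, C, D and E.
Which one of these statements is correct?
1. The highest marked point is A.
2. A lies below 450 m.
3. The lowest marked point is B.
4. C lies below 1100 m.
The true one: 4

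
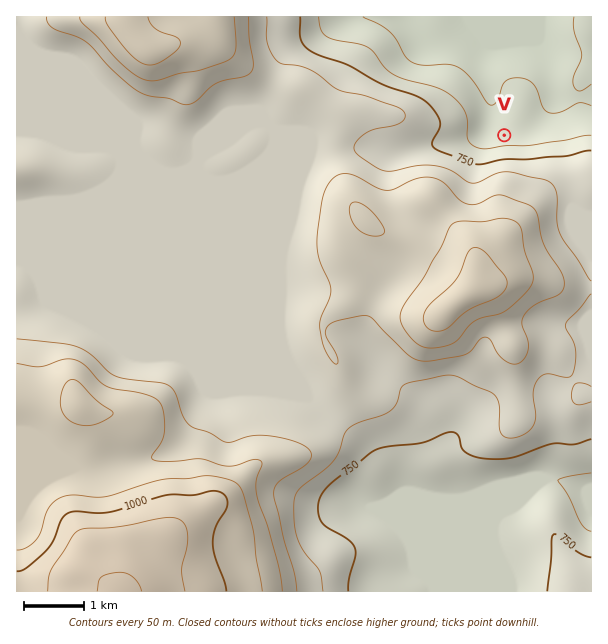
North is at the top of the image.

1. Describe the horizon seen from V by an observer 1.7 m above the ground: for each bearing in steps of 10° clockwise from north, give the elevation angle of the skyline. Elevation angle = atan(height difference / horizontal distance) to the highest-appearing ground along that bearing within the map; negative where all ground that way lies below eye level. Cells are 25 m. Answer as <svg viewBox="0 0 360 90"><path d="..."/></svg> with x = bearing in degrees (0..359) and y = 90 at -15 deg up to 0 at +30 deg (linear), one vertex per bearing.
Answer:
<svg viewBox="0 0 360 90"><path d="M0 63l10 0 10 0 10-1 10-1 10 1 10 0 10 0 10-1 10-3 10-3 10-3 10-3 10-3 10-2 10-2 10-2 10-2 10 0 10 1 10 2 10 4 10 0 10-1 10 2 10 5 10 2 10 0 10-1 10 1 10 3 10 3 10 2 10 1 10 1 10 0"/></svg>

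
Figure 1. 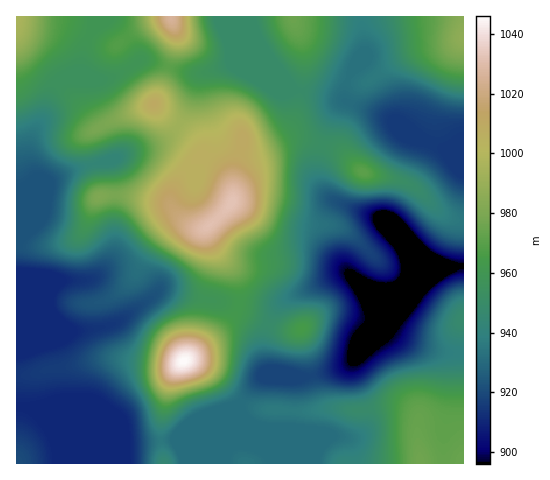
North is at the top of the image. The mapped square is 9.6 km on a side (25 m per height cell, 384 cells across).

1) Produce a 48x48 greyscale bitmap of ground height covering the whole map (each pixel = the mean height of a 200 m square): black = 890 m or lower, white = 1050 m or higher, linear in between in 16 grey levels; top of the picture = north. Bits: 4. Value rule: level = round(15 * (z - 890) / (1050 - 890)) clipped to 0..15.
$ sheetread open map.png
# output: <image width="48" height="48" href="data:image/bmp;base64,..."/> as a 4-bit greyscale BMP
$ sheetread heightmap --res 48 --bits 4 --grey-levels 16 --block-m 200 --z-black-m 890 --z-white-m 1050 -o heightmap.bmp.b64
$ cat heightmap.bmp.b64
<image width="48" height="48" href="data:image/bmp;base64,Qk32BAAAAAAAAHYAAAAoAAAAMAAAADAAAAABAAQAAAAAAIAEAAATCwAAEwsAABAAAAAAAAAAAAAAABEREQAiIiIAMzMzAERERABVVVUAZmZmAHd3dwCIiIgAmZmZAKqqqgC7u7sAzMzMAN3d3QDu7u4A////ADMiIiIiIiNFVEREREREREREVVVWd4iIiDMiIiIiIiNFRERERERERERERFVWd4iIiDIiIiIiIiNEREREREREREREREVWeIiIiCIiIiIiIiNFREREREREREREREVWeIiIiCIiIiIiIiNVVERERERERERERVVWd4iIiCIiIiIiIiNWZURERERERERVVVVmd4iIiCIiIiIiIjRnd2VERERERERFVVVmd4iHdyIiIiIiI0V5mYdlVEREMzREREVWd3d3dyIiIiIiM0aKu7qXZUMzMzMzMjNFZndmZiIiIiMzNFab3dy5dUMzMzMyIRI0VWZmZiIiIjMzRFac7u3KhkMzMzMyEREjNEVVVSIiIjM0RFaL3u7KhlQzREQyERERIzREVSIiIiMzREaKze3Kh1VFVVVDIREREiNEVSIiIiIjM0V5vMy5h2VVZnZTIRERESNEVSIiIiIiIzRomqqYh2ZWZ3dUIRERESNFVSIiIiIiIjNWeIiHd3ZlZmZkMhERERI0VSIiIjMzMzM0Vnd3d3ZlVVVUMhERERE0VSIiIzMzMzMzRWZmd3ZlVEREMhEREREjRSIiIjMzMzMzRWZ3d3dlVEMzIRERERESNCIiIiIjNEQzRWd3iHdmVUMyERERERERIiIiIiIzNERERXiImId2ZVQyERESERERESIzMzMzNERFV4mamYd3ZlQyERIiERERETM0RFREREVWeau7qYd2ZlQyIiIiEREREjM0VWVURFZ4mrzMuYh3ZVQzMzMhERESMzM0RWZlRWeKvM3cyqmHZVREMzIREREjRDMzRWZmVnirvN3d3LqYdVREQzIRERJERDMzRWd3Z4mrzM3d3cuodlREQyERESRFRDMzRWeIeJq7zMzN3dy5dlRDMyIREkVVRDMzNWiIiJq7zLvN3dy5hlRDMzMzNFVVRDMzNGeIiJmru7u83dy5hlRERVZVVWVUMzMzNFZ3d4mqu7u8zcy6hlVEVnd2ZlVDMjMzRFVVZniaq7u7zMu6hmVVZ3d2VVQzIjM0RVVVVWeJq7u7u7uph2VWZ3dlRDMyIkREVmZmVWeJmru7u7uph2ZmZmZUMzMiIkRFZ3h3ZmeJmqu7u7upd2ZmZlVDMiIiIkRFZ4iIh4iZmqqqu7uYd2ZmVVQzIiIiIlVFVniIiZmqqqqqq7qXdmZVVUQzIiMzMlVVZneIiaq7qpmaqqmHZmZVREMzIjMzM2ZVZnd3iau7qZmZmZh2ZmVUREQzMzMzNGZmZmZneJq7qYiIiIdmZmVURERDMzNERXdmZmZmZ4mamHd3d2ZmZmZVRERERERVZnd2ZmZmZneIh3ZmZmZmZmZVRERERFVmd4d2ZmZmZmd3h3dmZmZmZmZlREREVWZ3iIh3dmZ3d3Z3iId2ZmZmZndlVERFVmd4iJmHd2Z3d3d4mph2ZmZmZ3d2VURFVneImamId3d3d3eKu6l2ZmZmd4d2VURFVneImamYd3d3d3ibzKh2ZmZneIh2ZVRVVneImamYd3d3d4ms3KhmZmZniIh2ZVVVZneIiQ=="/>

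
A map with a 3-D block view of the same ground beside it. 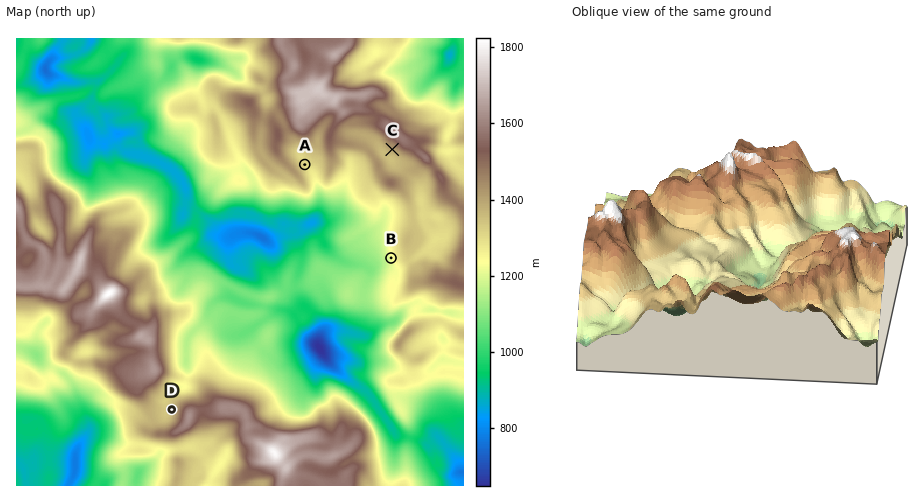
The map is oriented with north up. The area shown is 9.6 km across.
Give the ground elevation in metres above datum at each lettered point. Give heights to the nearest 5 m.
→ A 1305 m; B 1220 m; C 1405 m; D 1365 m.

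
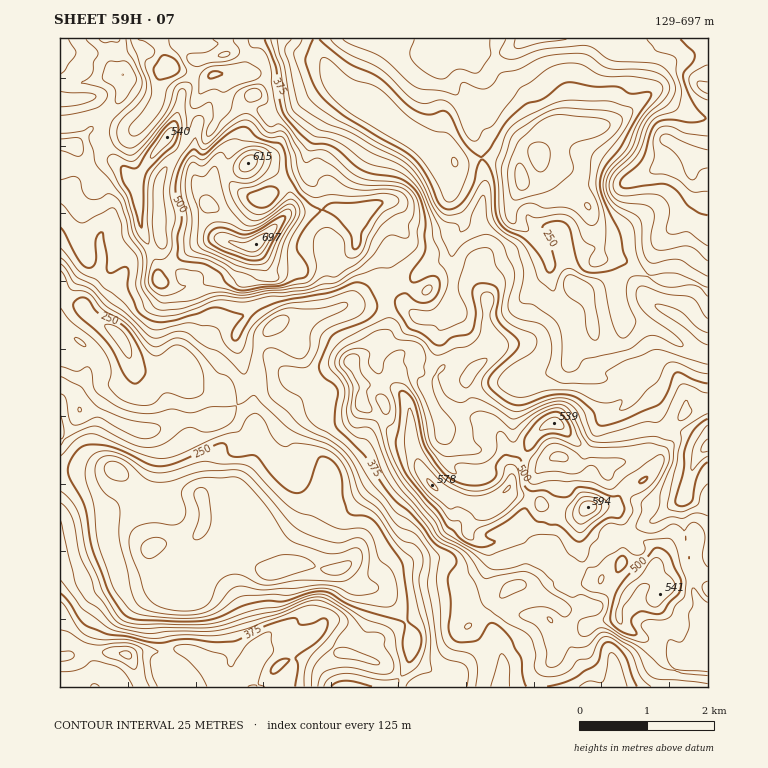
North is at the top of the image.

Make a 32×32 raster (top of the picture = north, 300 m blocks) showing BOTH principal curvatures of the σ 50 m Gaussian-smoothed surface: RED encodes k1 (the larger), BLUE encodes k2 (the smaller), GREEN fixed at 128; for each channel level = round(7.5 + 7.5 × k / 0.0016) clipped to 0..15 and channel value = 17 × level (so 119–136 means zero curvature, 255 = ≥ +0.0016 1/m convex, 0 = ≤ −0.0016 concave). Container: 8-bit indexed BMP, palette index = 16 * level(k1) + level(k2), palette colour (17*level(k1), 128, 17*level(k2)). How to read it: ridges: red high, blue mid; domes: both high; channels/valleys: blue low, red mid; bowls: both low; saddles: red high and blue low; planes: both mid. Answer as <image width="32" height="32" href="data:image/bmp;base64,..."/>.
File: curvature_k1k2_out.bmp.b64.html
<image width="32" height="32" href="data:image/bmp;base64,Qk02CAAAAAAAADYEAAAoAAAAIAAAACAAAAABAAgAAAAAAAAEAAATCwAAEwsAAAABAAAAAAAAAIAAABGAAAAigAAAM4AAAESAAABVgAAAZoAAAHeAAACIgAAAmYAAAKqAAAC7gAAAzIAAAN2AAADugAAA/4AAAACAEQARgBEAIoARADOAEQBEgBEAVYARAGaAEQB3gBEAiIARAJmAEQCqgBEAu4ARAMyAEQDdgBEA7oARAP+AEQAAgCIAEYAiACKAIgAzgCIARIAiAFWAIgBmgCIAd4AiAIiAIgCZgCIAqoAiALuAIgDMgCIA3YAiAO6AIgD/gCIAAIAzABGAMwAigDMAM4AzAESAMwBVgDMAZoAzAHeAMwCIgDMAmYAzAKqAMwC7gDMAzIAzAN2AMwDugDMA/4AzAACARAARgEQAIoBEADOARABEgEQAVYBEAGaARAB3gEQAiIBEAJmARACqgEQAu4BEAMyARADdgEQA7oBEAP+ARAAAgFUAEYBVACKAVQAzgFUARIBVAFWAVQBmgFUAd4BVAIiAVQCZgFUAqoBVALuAVQDMgFUA3YBVAO6AVQD/gFUAAIBmABGAZgAigGYAM4BmAESAZgBVgGYAZoBmAHeAZgCIgGYAmYBmAKqAZgC7gGYAzIBmAN2AZgDugGYA/4BmAACAdwARgHcAIoB3ADOAdwBEgHcAVYB3AGaAdwB3gHcAiIB3AJmAdwCqgHcAu4B3AMyAdwDdgHcA7oB3AP+AdwAAgIgAEYCIACKAiAAzgIgARICIAFWAiABmgIgAd4CIAIiAiACZgIgAqoCIALuAiADMgIgA3YCIAO6AiAD/gIgAAICZABGAmQAigJkAM4CZAESAmQBVgJkAZoCZAHeAmQCIgJkAmYCZAKqAmQC7gJkAzICZAN2AmQDugJkA/4CZAACAqgARgKoAIoCqADOAqgBEgKoAVYCqAGaAqgB3gKoAiICqAJmAqgCqgKoAu4CqAMyAqgDdgKoA7oCqAP+AqgAAgLsAEYC7ACKAuwAzgLsARIC7AFWAuwBmgLsAd4C7AIiAuwCZgLsAqoC7ALuAuwDMgLsA3YC7AO6AuwD/gLsAAIDMABGAzAAigMwAM4DMAESAzABVgMwAZoDMAHeAzACIgMwAmYDMAKqAzAC7gMwAzIDMAN2AzADugMwA/4DMAACA3QARgN0AIoDdADOA3QBEgN0AVYDdAGaA3QB3gN0AiIDdAJmA3QCqgN0Au4DdAMyA3QDdgN0A7oDdAP+A3QAAgO4AEYDuACKA7gAzgO4ARIDuAFWA7gBmgO4Ad4DuAIiA7gCZgO4AqoDuALuA7gDMgO4A3YDuAO6A7gD/gO4AAID/ABGA/wAigP8AM4D/AESA/wBVgP8AZoD/AHeA/wCIgP8AmYD/AKqA/wC7gP8AzID/AN2A/wDugP8A/4D/AIWUc7SUdXW3hbaDyIWEdKbSppV0pqSHt5iXpnOXqMfXyLT2+bO2x6eWuKW1hbXXyKdxtoaVpYaHuJamYZS3hYWmlaSntdfItrbHx5bYlISntmCnuadzhoanxbKz9pSXh7aGlWODgnJzhZW197f51ZaUk6enpqW4x7WkwviTtZWGhpWFhXWFdHSWppaC17VydHSGl6eFpYWDo7Wj1aXYtqCGuHSXhYeHhpaTYYORcJSWdZaYl5Wkg4W3laWktba2sqeGlZZ1h4eHhpeWhYWWYqaFdJNgs7alt4Wmk8eC2JSlqHWWhXaGhYeHiIWXiJiFhLZzttf2o7eVdcaDcbOWtbiohYeWl6mWhpeGhZeXl5Z0p4SWxsfXgra0+OfWlZOktpaGlpaGlnSFhnSXqIeEppeWhvj2xfb21JXF1sS0lGCUhoZjgqWVhpV0lqiYh2OWl5X49oGTg/ZhloOEhMfng6OFlHKmp6imlLemh4eDY6aEt/eChISVxKRRw9XWtuilgNV0p9jJp5a3pIaGlaa2t4O392F2l8ei9+X2YpWVlcSFyNfXppanp6i3dIaXqJPo1IL3gZa4uJK3+7WUdJaWyNfGlnV1dZZ1lYWlmIeHY9Wj5dOUhrR0ZIKjpHWXhXW4p5amp4SWhnWWlpSXyLWj94S2lKaW13N1hYSFl5eXhsd2hbeXcMV0dKa3o7d1dbX5lLfZo6en2LWXl4OVhpenhIPHlnByx4WllsijcoaVp5a4tpSDhpXXpqiXhLh1hZOVt4WApba3qJRzg8SScYKCY5S1cZNjldRkhoWEp3SVyLiXsoPHlNfX18XU5LKlpJRyppbG2ZPG54SWo9m3hMimlZSmx6dy+KRzc5S09tbX17WEl4S1hJeWp4WTxZOVo5N0hre3hnPzotbG9/m1c4Z0+JSHp6aTqam3k5amhYWWuIaGp5Z0xeKDp/fVwfeDdXXXlYa3pZOV1ZCkyaaThoWop5eHl3P1snPGhLViofjDx9j3tuiSg+ekoraVlHC1lYWWh4eYkveRlNm3oYFw5HKmlabpyIFzxsZxlIamofundXanl5W29uOA+dbT+8WUlad2daamgnS2xWG3hXaiyNe3pqeCldZx9tDRwcP357alqJenloGFc8angriWl5V0pcbHx9a0tWKA+dBw1saTpXWWl4ODhYaVyLd1gnSFc3KW6qeFlLXWloDjorWTwcNkhpZyhYSXhrWGp5e3lJaGhZC1o5TFo6XZssXklKP4xnSWc4Z1hqiXpoWXh4eXl4eGhmGU6IaGuOlxUPShkZH3hXV0hoanmJiWqIWWdnZ2lpeWlbSmhoWkw8XEtMT3tbWEhJaop5aXmJe3lNeGhoamp6eXhpY="/>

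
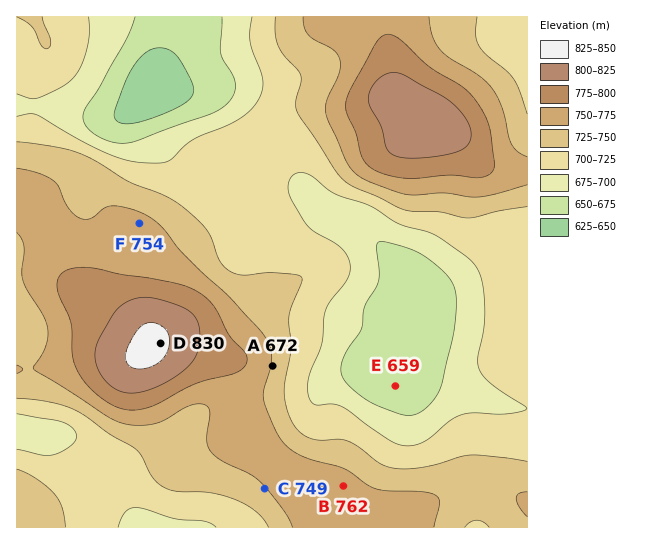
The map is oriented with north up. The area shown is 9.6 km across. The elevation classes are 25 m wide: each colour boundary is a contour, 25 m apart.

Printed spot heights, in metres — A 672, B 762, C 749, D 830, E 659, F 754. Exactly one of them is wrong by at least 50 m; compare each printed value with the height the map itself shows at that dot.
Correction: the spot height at A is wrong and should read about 747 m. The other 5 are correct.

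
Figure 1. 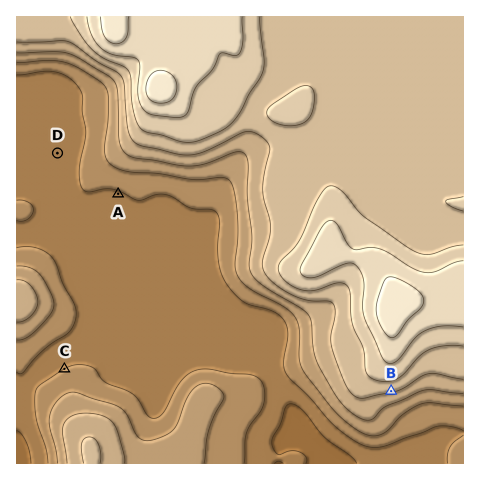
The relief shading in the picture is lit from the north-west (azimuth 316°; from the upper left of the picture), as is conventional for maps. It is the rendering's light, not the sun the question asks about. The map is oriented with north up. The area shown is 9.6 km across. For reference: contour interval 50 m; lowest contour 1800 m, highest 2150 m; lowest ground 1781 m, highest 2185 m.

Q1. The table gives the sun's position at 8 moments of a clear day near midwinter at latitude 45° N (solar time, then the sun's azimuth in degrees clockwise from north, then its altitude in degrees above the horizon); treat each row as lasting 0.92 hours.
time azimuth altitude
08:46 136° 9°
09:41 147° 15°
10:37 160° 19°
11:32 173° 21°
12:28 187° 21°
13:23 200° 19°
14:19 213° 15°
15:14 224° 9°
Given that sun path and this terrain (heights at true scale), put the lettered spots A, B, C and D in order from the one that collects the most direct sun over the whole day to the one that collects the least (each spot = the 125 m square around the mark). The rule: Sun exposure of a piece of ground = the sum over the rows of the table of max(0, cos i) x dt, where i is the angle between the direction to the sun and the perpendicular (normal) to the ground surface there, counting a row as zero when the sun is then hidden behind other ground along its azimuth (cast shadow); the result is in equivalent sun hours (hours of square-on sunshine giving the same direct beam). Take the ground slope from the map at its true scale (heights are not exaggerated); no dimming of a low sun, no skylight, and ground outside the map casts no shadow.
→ B > A > D > C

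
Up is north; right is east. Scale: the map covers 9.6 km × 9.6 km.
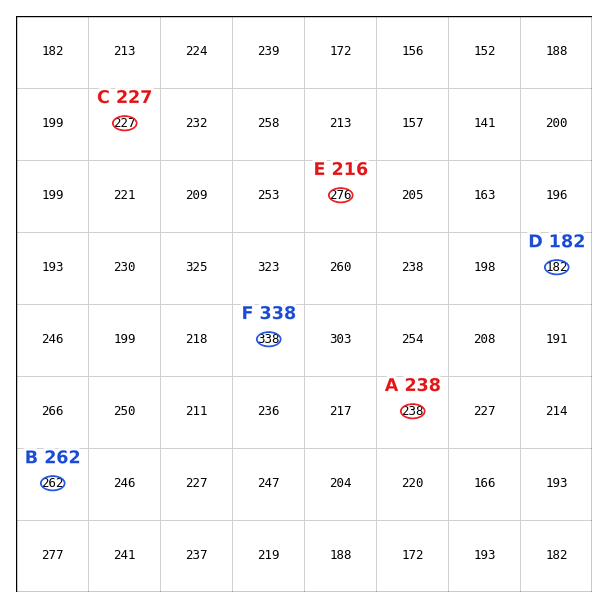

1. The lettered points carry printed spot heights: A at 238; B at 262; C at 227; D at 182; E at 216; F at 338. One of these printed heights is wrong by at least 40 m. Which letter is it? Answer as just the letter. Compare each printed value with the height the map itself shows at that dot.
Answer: E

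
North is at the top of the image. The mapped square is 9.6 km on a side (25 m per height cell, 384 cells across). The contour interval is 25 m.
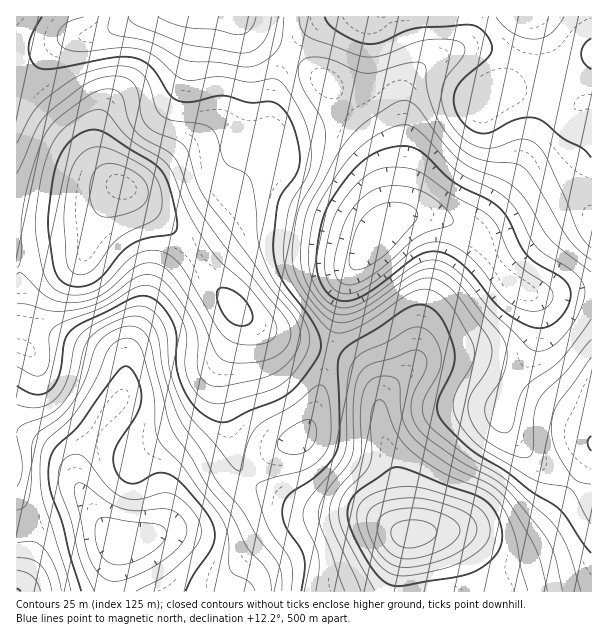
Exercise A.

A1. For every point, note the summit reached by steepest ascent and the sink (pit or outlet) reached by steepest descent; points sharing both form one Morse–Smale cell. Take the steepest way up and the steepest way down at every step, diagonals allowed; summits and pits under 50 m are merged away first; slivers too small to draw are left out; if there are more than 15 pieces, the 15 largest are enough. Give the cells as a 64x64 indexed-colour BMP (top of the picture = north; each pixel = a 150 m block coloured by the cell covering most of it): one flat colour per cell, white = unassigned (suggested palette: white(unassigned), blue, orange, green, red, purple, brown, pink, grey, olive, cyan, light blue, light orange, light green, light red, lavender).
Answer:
<image width="64" height="64" href="data:image/bmp;base64,Qk12CAAAAAAAAHYAAAAoAAAAQAAAAEAAAAABAAQAAAAAAAAIAAATCwAAEwsAABAAAAAAAAAA////ALR3HwAOf/8ALKAsACgn1gC9Z5QAS1aMAMJ34wB/f38AIr28AM++FwDox64AeLv/AIrfmACWmP8A1bDFAIiIiIiIhVVVVVVVVVVVVVVVVVVVVRERERERERERERERiIiIiIiFVVVVVVVVVVVVVVVVVVVVERERERERERERERGIiIiIiIVVVVVVVVVVVVVVVVVVVVUREREREREREREREYiIiIiIhVVVVVVVVVVVVVVVVVVVVVERERERERERERERiIiIiIiFVVVVVVVVVVVVVVVVVVVVURERERERERERERGIiIiIiIhVVVVVVVVVVVVVVVVVVVVREREREREREREREYiIiIiIgiIiVVVVVVVVVVVVVVVVVVERERERERERERERmIiIiIgiIiIiJVVVVVVVVVVVVVVVURERERERERERERGZmZiIgiIiIiIiIlVVVVVVVVVVVVVREREREREREREREZmZmZkiIiIiIiIiJVVVVVVVVVVVVVERERERERERERERmZmZmSIiIiIiIiIiVVVVVVVVVVVVERERERERERERERGZmZmSIiIiIiIiIiIlVVVVVVVVVVUREREREREREREREZmZmZIiIiIiIiIiIiJVVVVVVVVVVRERERERERERERERmZmZIiIiIiIiIiIiIiVVVVVVVVVVERERERERERERERGZmZkiIiIiIiIiIiIiIlVVVVVVVVUREREREREREREREZmZkiIiIiIiIiIiIiIiJVVVVVVVURERERERERERERERmZIiIiIiIiIiIiIiIiIiVVVVVVVREREREREREREREREiIiIiIiIiIiIiIiIiIiIiVVVVVVERERERERERERERESIiIiIiIiIiIiIiIiIiIiIlVVVVURERERERERERERERIiIiIiIiIiIiIiIiIiIiIiVVVVUREREREREREREREREiIiIiIiIiIiIiIiIiIiIiJVVVVRERERERERERERERESIiIiIiIiIiIiIiIiIiIiIiVVVVERERERERERERERERIiIiIiIiIiIiIiIiIiIiIiJVVVUREREREREREREREREiIiIiIiIiIiIiIiIiIiIiIlVVURERERERERERERERESIiIiIiIiIiIiIiIiIiIiIiVVVRERERERERERERERERIiIiIiIiIiIiIiIiIiIiIiIlUREREREREREREREREREiIiIiIiIiIiIiIiIiIiIiIiERERERERERERERERERESIiIiIiIiIiIiIiIiIiIiZmYRERERERERERERERERERciIiIiIiIiIiIiIiIiImZmZhERERERERERERERERERFyIiIiIiIiIiIiIiIiJmZmZmYREREREREREREREREREXIiIiIiIiIiIiIiIiJmZmZmZhERERERERERERERERERciIiIiIiIiIiIiIiZmZmZmZmERERERERERERERERERF3IiIiIiIiIiIiIiJmZmZmZmYREREREREREREREREREXciIiIiIiIiIiIiJmZmZmZmZhEREREREREREREzMzMxd3ciIiIiIiIiIiJmZmZmZmZmYREREREREREREzMzMzN3d3IiIiIiIiIiJmZmZmZmZmZhEREREREREREzMzMzM3d3d3IiIiIiIiJmZmZmZmZmZmYREREREREREzMzMzMzd3d3dyIiIiIiImZmZmZmZmZmZmERERERERETMzMzMzN3d3d3IiIiIiImZmZmZmZmZmZmYRERERERETMzMzMzM3d3d3ciIiIiImZmZmZmZmZmZmZmERERERETMzMzMzMzd3d3d3IiIiIkRGZmZmZmZmZmZmZhERERETMzMzMzMzN3d3d3ciIiIkRERGZmZmZmZmZmZmMxERMzMzMzMzMzM3d3d3d3IiIkRERERmZmZmZmZmZmYzMzMzMzMzMzMzMzd3d3d3ciIkREREREZmZmZmZmZmZjMzMzMzMzMzMzMzN3d3d3d3IkRERERERGZmZmZmZmZmMzMzMzMzMzMzMzM3d3d3d3dEREREREREZmZmZmZmZmYzMzMzMzMzMzMzMzd3d3d3dERERERERERGZmZmZmZmZjMzMzMzMzMzMzMzN3d3d3dERERERERERERGZmZmZmZmMzMzMzMzMzMzMzM3d3d3dERERERERERERERmZmZmZmYzMzMzMzMzMzMzMzd3d3dERERERERERERERGZmZmZmYzMzMzMzMzMzMzMzN3d3d0RERERERERERERGZmZmZmZjMzMzMzMzMzMzMzM3d3d0REREREREREREREZmZmZmZjMzMzMzMzMzMzMzMzd3d0RERERERERERERERmZmZmZjMzMzMzMzMzMzMzMzN3d0RERERERERERERERGZmZmZjMzMzMzMzMzMzMzMzM3d0REREREREREREREREZmZmZjMzMzMzMzMzMzMzMzMzd0RERERERERERERERERGZmZmMzMzMzMzMzMzMzMzMzN0REREREREREREREREREZmZmMzMzMzMzMzMzMzMzMzM0RERERERERERERERERERmZjMzMzMzMzMzMzMzMzMzMzREREREREREREREREREREZjMzMzMzMzMzMzMzMzMzMzNERERERERERERERERERERjMzMzMzMzMzMzMzMzMzMzM0RERERERERERERERERESqMzMzMzMzMzMzMzMzMzMzMzREREREREREREREREREqqqjMzMzMzMzMzMzMzMzMzMzNEREREREREREREREREqqqqozMzMzMzMzMzMzMzMzMzM0REREREREREREREREqqqqqqMzMzMzMzMzMzMzMzMzMz"/>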